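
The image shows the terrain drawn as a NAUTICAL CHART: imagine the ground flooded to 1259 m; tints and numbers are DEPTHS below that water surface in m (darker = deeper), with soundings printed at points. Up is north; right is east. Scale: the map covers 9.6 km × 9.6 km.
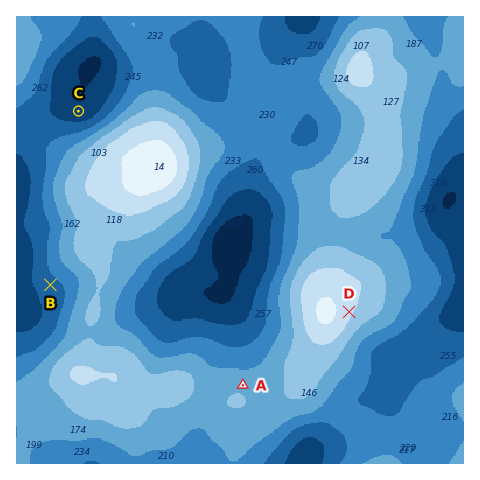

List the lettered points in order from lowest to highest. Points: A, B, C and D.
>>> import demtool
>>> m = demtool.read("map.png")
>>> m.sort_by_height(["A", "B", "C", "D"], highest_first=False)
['C', 'B', 'A', 'D']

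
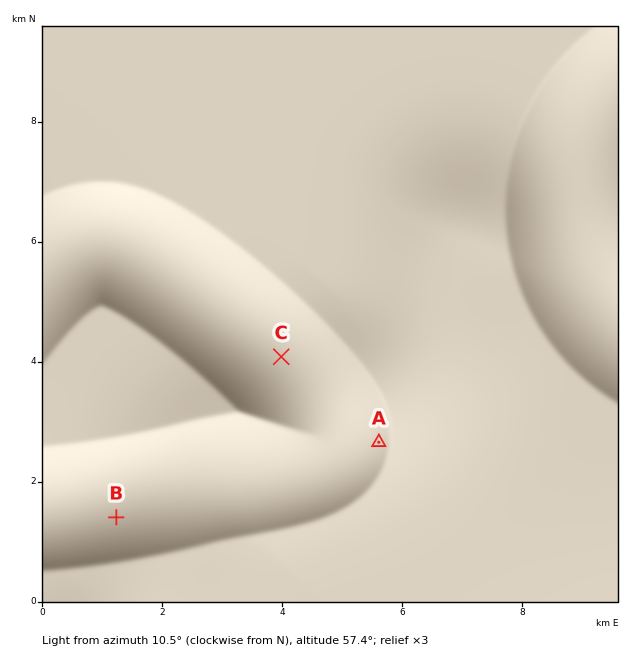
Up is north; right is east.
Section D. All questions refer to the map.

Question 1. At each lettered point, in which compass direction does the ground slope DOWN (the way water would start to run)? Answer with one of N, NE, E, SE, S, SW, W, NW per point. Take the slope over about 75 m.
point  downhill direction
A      E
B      SE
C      SE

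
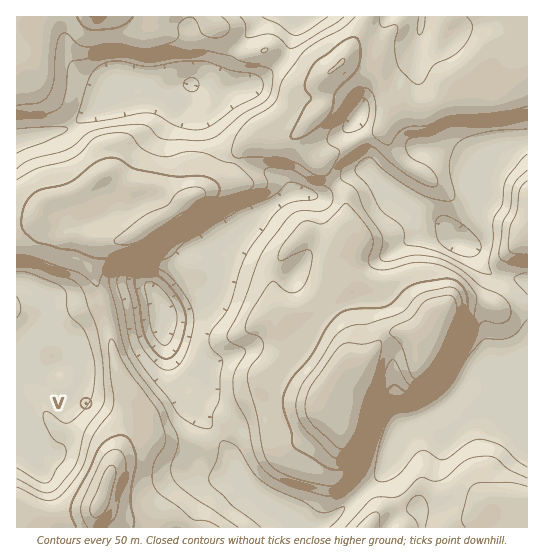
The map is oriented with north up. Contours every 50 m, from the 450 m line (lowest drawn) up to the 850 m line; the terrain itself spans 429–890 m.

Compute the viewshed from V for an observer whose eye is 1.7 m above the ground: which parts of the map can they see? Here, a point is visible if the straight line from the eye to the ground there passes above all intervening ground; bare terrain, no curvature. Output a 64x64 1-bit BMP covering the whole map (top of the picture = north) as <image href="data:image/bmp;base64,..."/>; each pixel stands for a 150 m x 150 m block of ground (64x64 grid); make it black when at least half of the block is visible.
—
<image width="64" height="64" href="data:image/bmp;base64,Qk0+AgAAAAAAAD4AAAAoAAAAQAAAAEAAAAABAAEAAAAAAAACAAATCwAAEwsAAAIAAAAAAAAA////AAAAAAAAAAAAAAAAAAAAAAAAAAAAOAAAAAAAAAD8gAAAAAAAAOOAAAAAAAAAwMAAAAAAAACAQAAAAAAAAAAgAAAAAAAAADAAAAAAAAAAMAAAAAAAAAAAAAAAAAAAAEAAAAAAAAAG4AAAAAAAAA/gAAAAAAAAD/AAAAAAAAAf+AAAAAAAAD/4AAAAAAAAf/gAAAAAAAD/8AAAAAAAAPvwAAAAAAAA//AAAAAAAAD/8AAAAAAAAP/wAAAAAAAA/+AAAAAAAAD/4AAAAAAAAP/gAAAAAAAA/+AAAAAAAAD54AAAAAAAAPjAAAAAAAAAGcAAAAAAAAA/wAAAAAAAAP/AAAAAAAAA/+AAAAAAAAD/8AAAAAAAAP/4AAAAAAAA//wAAAAAAAAAAAAAAAAAAAAAAAAAAAAAAAAAAAAAAAAAAAAAAAAAAAAAAAAAAAAAAAAAAAAAAAAAAAAAAAAAAAAAAAAAAAAAAAAAAAAAAAAAAAAAAAAAAAAAAAAAAAAAAAAAAAAAAAAAAAAAAAAAAAAAAAAAAAAAAAAAAAAAAAAAAAAAAAAAAAAAAAAAAAAAAAAAAAAAAAAAAAAAAAAAAAAAAAAAAAAAAAAAAAAAAAAAAAAAAAAAAAAAAAAAAAAAAAAAAAAAAAAAAAAAAAAAAAAAAAAAAAAAAAAAAAAAAAAAAAAAAAAAAA=="/>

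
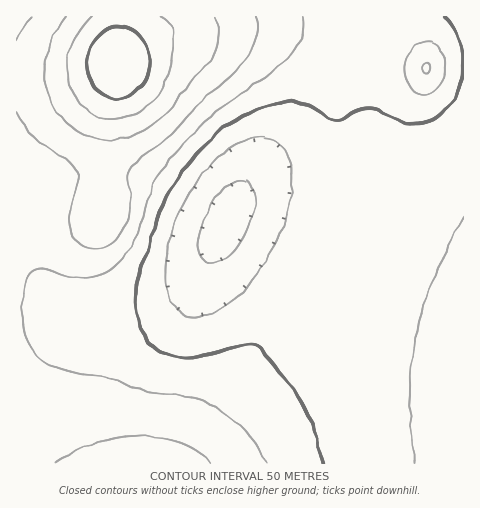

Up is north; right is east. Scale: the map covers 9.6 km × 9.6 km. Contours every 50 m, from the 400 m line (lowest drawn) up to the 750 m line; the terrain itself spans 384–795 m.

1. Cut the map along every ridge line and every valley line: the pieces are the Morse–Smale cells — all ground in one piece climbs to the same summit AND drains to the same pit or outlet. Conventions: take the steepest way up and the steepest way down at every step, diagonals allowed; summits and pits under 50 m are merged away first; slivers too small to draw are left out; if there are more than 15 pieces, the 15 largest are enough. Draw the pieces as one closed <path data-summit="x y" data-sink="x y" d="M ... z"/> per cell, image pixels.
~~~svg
<path data-summit="119 62" data-sink="227 221" d="M381 16l-364 0-1 293 109 3 23-3 21-7 12-7 18-19 28-58 9-7 27 5 52 18 14-41 8-46 1-31-6-32-10-18-15-15-15-9-15-6-19-4-40 1 25-3 34 0 21 5 29 10 42 8z"/><path data-summit="141 463" data-sink="463 374" d="M316 234l-35 73-60 89-37 67 279 1 1-173-36-17z"/><path data-summit="141 463" data-sink="227 221" d="M243 211l-7 0-6 4-31 61-18 19-12 7-21 7-23 3-109-1 1 153 167-1 37-67 60-89 24-48 10-23-2-3-35-13z"/><path data-summit="119 62" data-sink="463 374" d="M277 30l-34 0-25 3 40-1 19 4 15 6 15 9 15 15 10 18 6 32-1 31-8 46-13 41 112 40 35 16 1-54-55-33-20-21-15-29-8-40 0-38 4-21-43-9-29-10z"/><path data-summit="426 68" data-sink="463 374" d="M374 53l-4 1-3 10-1 49 7 37 7 17 13 20 16 16 54 32 1-172-16 0-23 4-7-3z"/><path data-summit="426 68" data-sink="227 221" d="M463 16l-81 0-7 13-5 24 35 7 20 7 13-3 25-1z"/>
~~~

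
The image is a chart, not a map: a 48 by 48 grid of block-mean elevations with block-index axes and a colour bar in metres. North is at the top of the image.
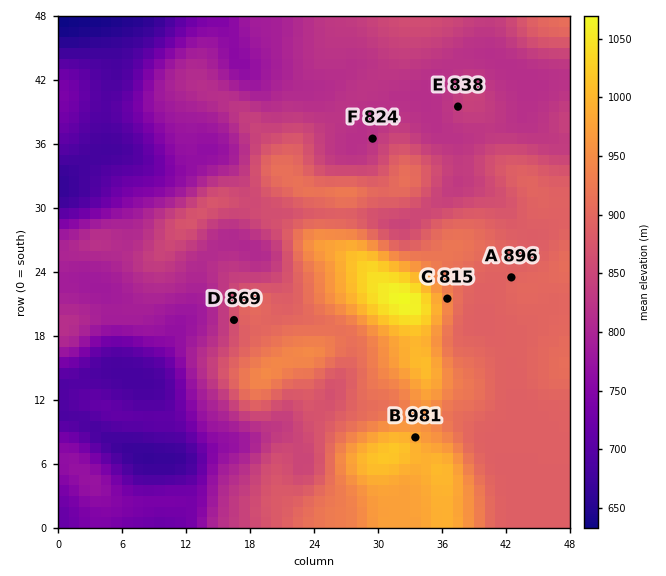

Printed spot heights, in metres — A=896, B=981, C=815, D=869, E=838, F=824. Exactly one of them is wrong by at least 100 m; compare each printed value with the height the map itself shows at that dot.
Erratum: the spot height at C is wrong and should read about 940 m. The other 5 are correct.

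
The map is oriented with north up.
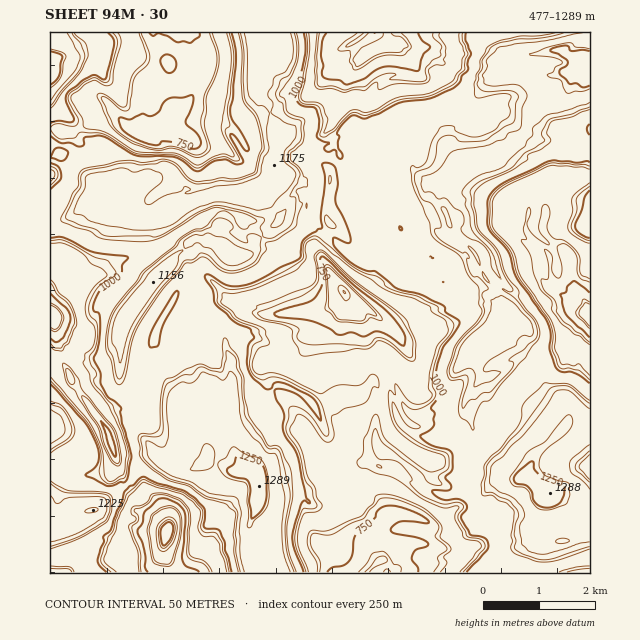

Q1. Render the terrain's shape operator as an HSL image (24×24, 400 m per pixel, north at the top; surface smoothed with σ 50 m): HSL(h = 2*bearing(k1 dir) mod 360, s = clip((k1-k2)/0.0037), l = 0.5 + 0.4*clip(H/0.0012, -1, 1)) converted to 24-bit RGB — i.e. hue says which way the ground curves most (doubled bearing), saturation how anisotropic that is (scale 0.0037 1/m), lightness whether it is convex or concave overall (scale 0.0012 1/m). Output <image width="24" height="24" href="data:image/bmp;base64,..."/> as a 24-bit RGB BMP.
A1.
<image width="24" height="24" href="data:image/bmp;base64,Qk32BgAAAAAAADYAAAAoAAAAGAAAABgAAAABABgAAAAAAMAGAAATCwAAEwsAAAAAAAAAAAAAlIURmE1ca5gO3NqaBWiR5QDm2RuZFGO3xeabgIF8reWRsjnWSy95yJquBwNReN+eVYOJ2lZKF6iAzI+gfiwyvacKPn0AHzgCwVPkOboVUcsLV9s0mrgXBgMw8amNE5eB6sFWbYd22eB2LwQocKAvTHVKeW+1fpSKXFOM4MIPrxcsLs0maD7fjKeakoGjv5vXfXuH5JDo89K1AJ5ssQcXBCMvvvEevG097CMINu0k6q50Dj2al3/G4HOrI2hJcVlGTxQULJgCqOdWhHZzXnwXuFcyTXsraoV3OrXeJtkT/W7//03wqgtcLzOCWON5UMLdDoJl9v2ZZkbbWYnrcVuAjH+G11LVTSPJmNzxuoP1RLTH7iSjJOaAX+/U2Nf0Nn/DZj5Es7NmAW5D/y+Icxv/rtHroIHqHjbEutz0pWnzr9dnSx+Egnt+l2OVwEZMSd3aK9ppvxymhphpV1XqSIffqO98YTkhkKcGGqRGecN5FwAzuMoe1Pf3kHSCO8NBNFWeodQ0R+MO9LJiWyFme5hOVWR4puiNpBFoohUqJuCJj5Z1IWxL41u04FxXr5A21Hmu2OzSZfHzLQAzkuiOOw0T0sCNkJ9riWdogNF9cCNhu5wgbx9SZPKZY3p75pkXnQL/RLDqmHN1wLdZXGl7JGdOynJx43udS3CwreZiMwAkHfSIiLh/JCpd3NixdYqEj351wd8maXKSri6Hzv3zkzKikHaaMlJ0b/pxHxp3yE9T9JOELGpCVXiARaujwaN9bOnFaQA0qASm51h0SeJAQ2R2duNluJPRmnbVafKIH0LERPGCbiYlbopgd1uau1u4lYtcMilu9Z2DBe8W36HGH35oS4FcSe927khelz//L2zP7D2Dp/9JbXmQZ4FebJAvkJUQ9pNTGCo2fJ5zWoS2jIW7l5XMrIO7NqXggRKsKGnr4bexnJVs3EZrO3xZFKsWlmUzJgA9siJg69iI55A+IWFxoZSHe4R9arlat5LiX2DsstrpNSh6WZlEK3XKrOM1LgUio9WBEmlc8YNtqIaYpYeebc/tNbLudOzALBIH8tlKFO6b9dPVE52TRKKXiYZ/b9+MfzcPSz4DLy0HjYdLEcBBOxgOdRgAM+ZGek41V8IiJntT151cm8ypR/SHgiB7WhwDeu3PLYiA6InJDaLn+Ku8FmFNkKeDigEj2NorMLYpnW7EU9ljUQCmXQksV+KhiutJc8fbd7G0WjRkn9pPefZvvQ5CaRY9nx2PgaKXe0pQHjQMSags8Ulm/4vXO1UX6iOh3utaTnLf10ildO1kMQAzofK/ddjZgJSLgZKJglx91DXYrfSjYQ+Wvi+DVXDgXwzwlXwcLONxyn83ZX4xLlcTEr8A48T5mdTOY13S7y2aXJ1CogBWceH4bsDHhXGJc5SLhkZw4S6UQOWjvvrSoROLryR9pwNTz9UHuUzkVrDUob7Ql5nJrKHO9jD0BTMA/sIvLg0F6p0g4paUVXrTFBVlk7VyhYmAgmOMRkOJ4MUg0PKsRwUyoHZqCzKzOjHFxLDvKmWI3aile4J/hoF/W49lj3yH0KbiCR3ykbPeiKOww9dpai6gHSbBd5lshYaAdmyCtieDZsuG0tpLkwoXYYNZrkSwUZ2ZTajev5YaSe3cuqXajpS/ppbMmeDAASL+6WwvQxbVy2SA49W9JDrAQQ60kId4i49+PTNuteTxmX+OwXuV7k/NFKYmJnccV2AzGioJUs/kZJE9RYMkVuiwNZ+84p2LJwgr/3sjuQAt5tQx2bkVNnoxKy7Lk5F6hXt9boqIJ1A3yKyNj5C9mYer3qHMSjLfSm7ema3fQz8BBeYplPRgMg0RXEckbWUxSSNrOO6p0OlUi+Mh3Lu9OOnyABSWvJalhH2NgoZ/UnB6l86BX2ktdyab0Iez37CdIExUpb1hcf/HZiuViwAiJ+0ndn6DfoGAKzd7USfL5URakOWPJ+No/F6oHRNjbecgLhLO0K/hqJvTkXtkjmdqTnFHk3IxuY2My13Z6cMx5Jg8DkEcAOtQydc3Xmx3gH+BLFpuuhfb8dSZx72HpZsWBXo7FG7NHRnFz1PnPbEUhBII2BeX3C3Y6pWZH7V6mJpmjzJI3q9qx5r4SUf6keyCyDzBL6evfX97dHl+Axl/49Jvj4SB6sK3LruTOEaFB7CP6K1WymHZIJORzkxvCGCh5aual3KZqzuoCdnDoLPT50VEqCLJ3+a/InrJWh+he3Wca1R3NQelwOR/hoZ+2OG0okTCEid5sg8AM6MALRQG0pdAbNBIO7DnGrFAOObJQXHxwsD8uz7z"/>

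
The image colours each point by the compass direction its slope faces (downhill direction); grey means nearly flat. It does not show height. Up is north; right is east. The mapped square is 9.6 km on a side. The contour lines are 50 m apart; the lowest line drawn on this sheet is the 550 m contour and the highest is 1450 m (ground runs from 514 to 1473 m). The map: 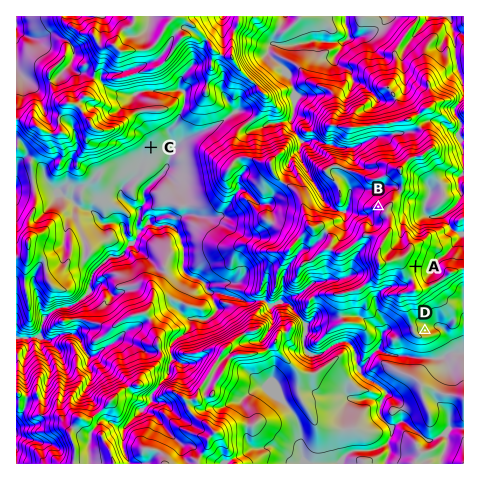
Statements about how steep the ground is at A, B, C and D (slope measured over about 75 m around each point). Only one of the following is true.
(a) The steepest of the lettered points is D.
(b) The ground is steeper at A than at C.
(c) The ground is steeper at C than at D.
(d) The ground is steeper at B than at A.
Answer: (b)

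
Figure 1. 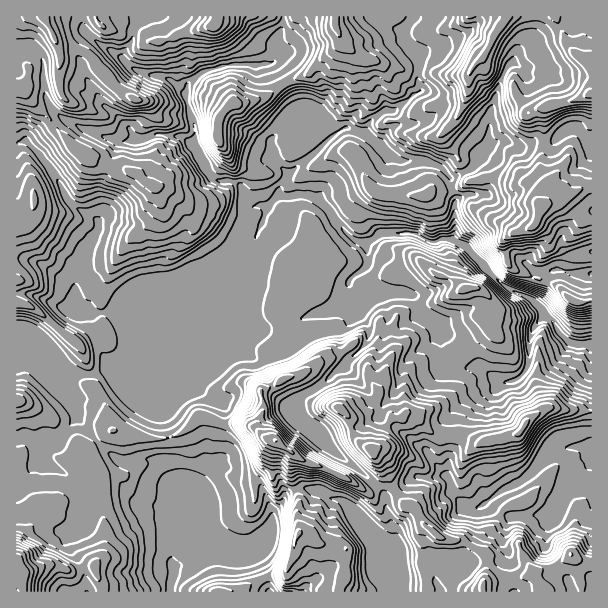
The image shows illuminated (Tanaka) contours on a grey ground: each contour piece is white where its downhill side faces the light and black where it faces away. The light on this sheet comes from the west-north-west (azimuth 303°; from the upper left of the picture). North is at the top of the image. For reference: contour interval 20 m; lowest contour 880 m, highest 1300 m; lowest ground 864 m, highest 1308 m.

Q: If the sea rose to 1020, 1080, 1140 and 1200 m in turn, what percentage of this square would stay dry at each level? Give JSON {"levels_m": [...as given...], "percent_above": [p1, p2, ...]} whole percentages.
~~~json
{"levels_m": [1020, 1080, 1140, 1200], "percent_above": [71, 47, 25, 10]}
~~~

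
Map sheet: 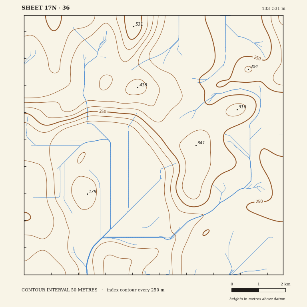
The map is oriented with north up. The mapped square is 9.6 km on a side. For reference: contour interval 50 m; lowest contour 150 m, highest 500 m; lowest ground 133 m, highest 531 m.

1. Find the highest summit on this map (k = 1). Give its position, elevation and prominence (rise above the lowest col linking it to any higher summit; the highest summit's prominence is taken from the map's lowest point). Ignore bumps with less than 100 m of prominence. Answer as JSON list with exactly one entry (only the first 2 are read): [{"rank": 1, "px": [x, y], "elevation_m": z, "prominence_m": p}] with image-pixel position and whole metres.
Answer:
[{"rank": 1, "px": [134, 26], "elevation_m": 531, "prominence_m": 398}]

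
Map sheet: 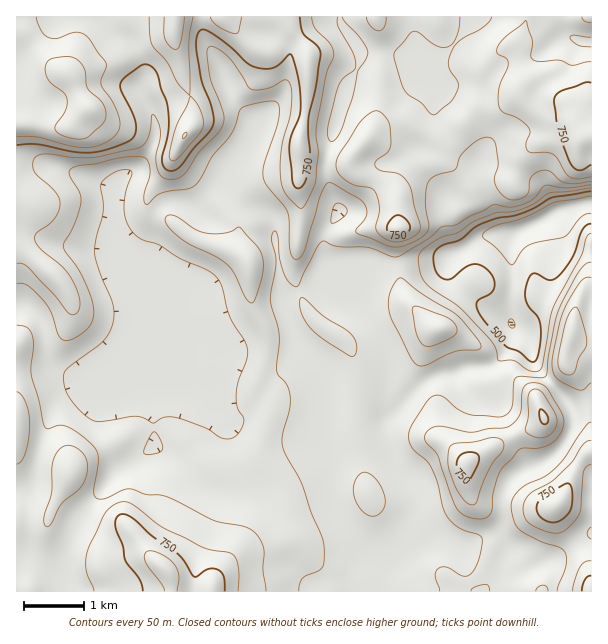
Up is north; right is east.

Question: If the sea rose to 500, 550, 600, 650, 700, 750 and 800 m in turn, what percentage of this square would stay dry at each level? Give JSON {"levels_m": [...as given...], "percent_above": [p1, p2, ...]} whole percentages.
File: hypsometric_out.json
{"levels_m": [500, 550, 600, 650, 700, 750, 800], "percent_above": [96, 95, 71, 45, 23, 11, 4]}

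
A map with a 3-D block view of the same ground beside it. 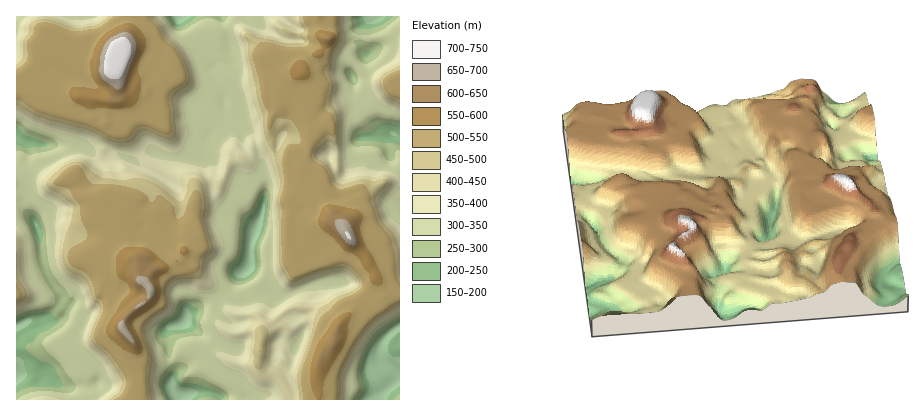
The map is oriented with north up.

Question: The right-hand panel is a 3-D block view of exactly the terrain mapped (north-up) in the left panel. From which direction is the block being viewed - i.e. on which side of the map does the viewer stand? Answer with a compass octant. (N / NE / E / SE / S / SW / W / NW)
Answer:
S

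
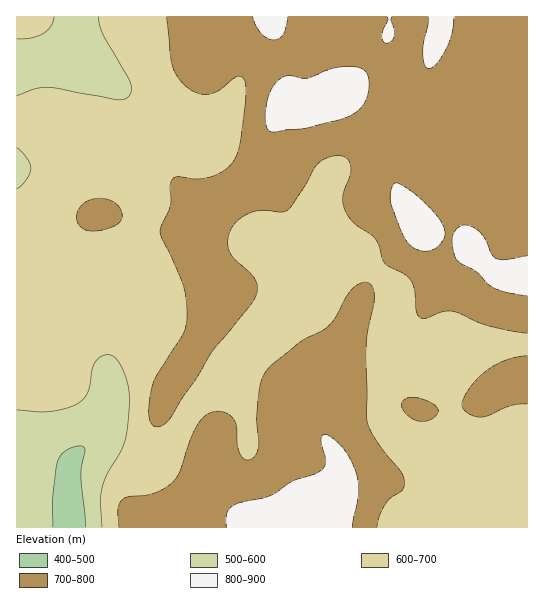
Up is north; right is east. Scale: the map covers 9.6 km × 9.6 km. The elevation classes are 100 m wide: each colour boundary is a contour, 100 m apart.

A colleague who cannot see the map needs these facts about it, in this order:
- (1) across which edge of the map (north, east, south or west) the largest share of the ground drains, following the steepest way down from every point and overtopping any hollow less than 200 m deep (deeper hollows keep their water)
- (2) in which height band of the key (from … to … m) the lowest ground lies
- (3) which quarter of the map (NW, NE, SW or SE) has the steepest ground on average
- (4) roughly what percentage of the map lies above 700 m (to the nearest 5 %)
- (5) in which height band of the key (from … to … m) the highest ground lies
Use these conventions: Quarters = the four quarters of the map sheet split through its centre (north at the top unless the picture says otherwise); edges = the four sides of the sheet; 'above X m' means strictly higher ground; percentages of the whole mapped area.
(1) The largest share of the runoff leaves by the southern edge.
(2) The lowest point is somewhere between 400 and 500 m.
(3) The south-west quarter is the steepest part of the map.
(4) About 50 % of the map lies above 700 m.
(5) The highest ground lies in the 800–900 m band.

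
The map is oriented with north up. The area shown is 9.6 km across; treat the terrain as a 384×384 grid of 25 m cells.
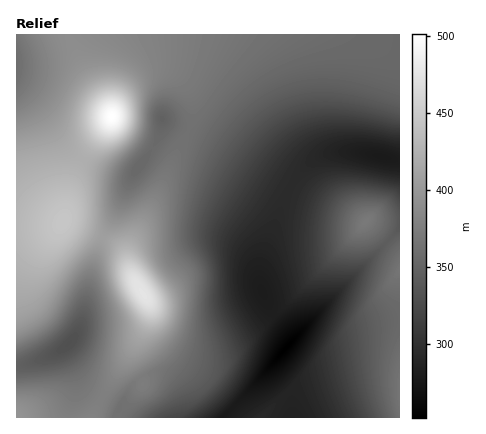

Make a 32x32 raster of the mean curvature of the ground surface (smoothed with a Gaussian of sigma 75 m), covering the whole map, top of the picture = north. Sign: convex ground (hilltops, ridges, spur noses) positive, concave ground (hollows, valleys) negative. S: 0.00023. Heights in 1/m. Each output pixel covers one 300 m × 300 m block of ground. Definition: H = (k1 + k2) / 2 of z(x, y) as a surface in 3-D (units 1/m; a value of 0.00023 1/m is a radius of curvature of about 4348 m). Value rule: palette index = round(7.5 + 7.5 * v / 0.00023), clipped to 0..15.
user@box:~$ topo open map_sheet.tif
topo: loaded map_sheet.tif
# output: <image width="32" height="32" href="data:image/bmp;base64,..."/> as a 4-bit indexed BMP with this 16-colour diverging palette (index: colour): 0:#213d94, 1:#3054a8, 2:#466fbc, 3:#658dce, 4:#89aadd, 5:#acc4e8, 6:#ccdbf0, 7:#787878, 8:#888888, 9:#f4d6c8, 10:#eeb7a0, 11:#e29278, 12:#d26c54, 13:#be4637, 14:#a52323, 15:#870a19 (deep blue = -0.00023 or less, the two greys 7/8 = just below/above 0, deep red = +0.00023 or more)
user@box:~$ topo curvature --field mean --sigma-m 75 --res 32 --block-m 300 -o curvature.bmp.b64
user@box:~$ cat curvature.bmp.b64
<image width="32" height="32" href="data:image/bmp;base64,Qk12AgAAAAAAAHYAAAAoAAAAIAAAACAAAAABAAQAAAAAAAACAAATCwAAEwsAABAAAAAAAAAAlD0hAKhUMAC8b0YAzo1lAN2qiQDoxKwA8NvMAHh4eACIiIgAyNb0AKC37gB4kuIAVGzSADdGvgAjI6UAGQqHAJiHd5hZh2ioc3iod3d3d4iZmHeJV6mHmoc3iod3d3iIiZmHiYW6iIqoY3eYd3d4iFZ4h3iXV3iIqoYmeod3iIhEVnd4moZniIqoUmeod4iIZURGeJqod3iIqXQnioiIiJhkNGiJmHd4iImHQ3ioiIial0NXd4qXd4d3mHQ3ioiImqlTV1W+x3d3d3mHQ3ioiImpY1ZJ/8h3ZmZnmHRHmoiImWRFf/+HmGZmZ3qHRImoiJl0Nb/5R5qGZnd4qHNYmoiZhTXPtDeqdmZ3d4qHRYqImZZFq3RXiHZnd3d4qIRoiImoZ6mHd2Zmd3d3d4uYR4iJqXZ5mXd2d3d3d3eJypSIiaqFWKmHd3d3d3d3ib2piIialUeZiHd3d3d3eImryYiImpZFiZh3d3d3d3iJmaqIiImXRHmYh3d3d3d3iId4iIiIl0NYmIh3d3d3d3dmVYiHd4dTNpmIiHd3d3ZmVVWIh3Z5hTWJiIiHd3dmZlVWiHdmnepEeYiIiHd3dmZmaHd3Z7/+YkeIiIiHd3d3d4l3d2e//kA3iIiIiId4iIiJd3dnrftkaIiIiIiIiIiIiHd3d3mYd4iIiIiIiIiIiIh3d3dnd3eIiIiIiIiIiIiId3h3dmd3iIiIiIiIiIiIiHeIh3d3d4iIiIiIiIiIiIh4iId3d3eIiIiIiIiIiIiI"/>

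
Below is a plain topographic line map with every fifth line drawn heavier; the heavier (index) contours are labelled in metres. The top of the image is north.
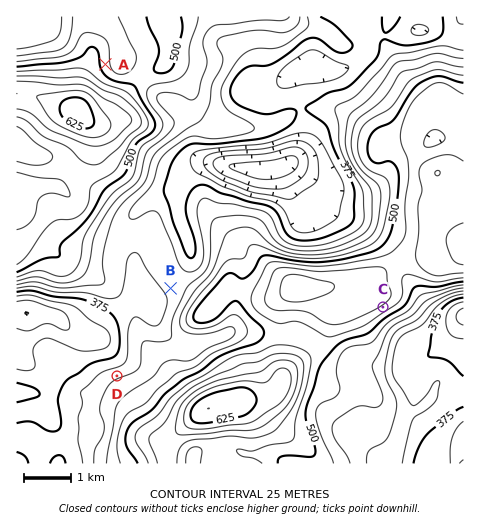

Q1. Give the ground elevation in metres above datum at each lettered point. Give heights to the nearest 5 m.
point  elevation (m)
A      490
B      410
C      545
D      420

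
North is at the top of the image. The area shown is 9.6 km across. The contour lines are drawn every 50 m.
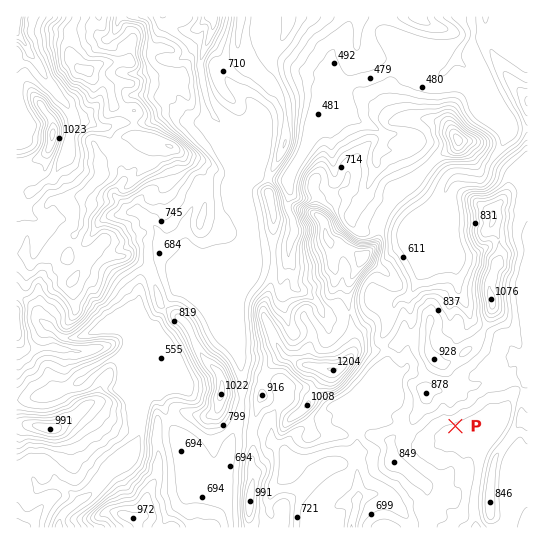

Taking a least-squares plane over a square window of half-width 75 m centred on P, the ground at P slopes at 7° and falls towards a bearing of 160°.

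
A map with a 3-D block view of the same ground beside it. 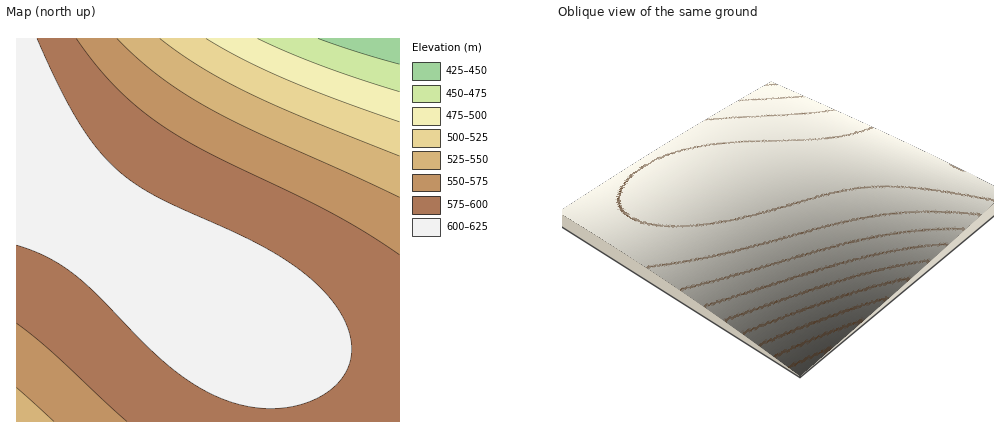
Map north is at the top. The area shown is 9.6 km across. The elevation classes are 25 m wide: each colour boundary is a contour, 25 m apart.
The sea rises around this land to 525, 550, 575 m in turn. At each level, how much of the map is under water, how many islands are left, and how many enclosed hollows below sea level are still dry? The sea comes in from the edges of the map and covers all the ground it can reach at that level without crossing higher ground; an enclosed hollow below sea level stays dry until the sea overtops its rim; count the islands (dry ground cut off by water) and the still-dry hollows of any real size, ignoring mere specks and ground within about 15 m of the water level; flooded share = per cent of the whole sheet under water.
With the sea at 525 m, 11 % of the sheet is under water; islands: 0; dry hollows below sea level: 0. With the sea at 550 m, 18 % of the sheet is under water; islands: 0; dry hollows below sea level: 0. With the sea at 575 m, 31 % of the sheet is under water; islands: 0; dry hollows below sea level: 0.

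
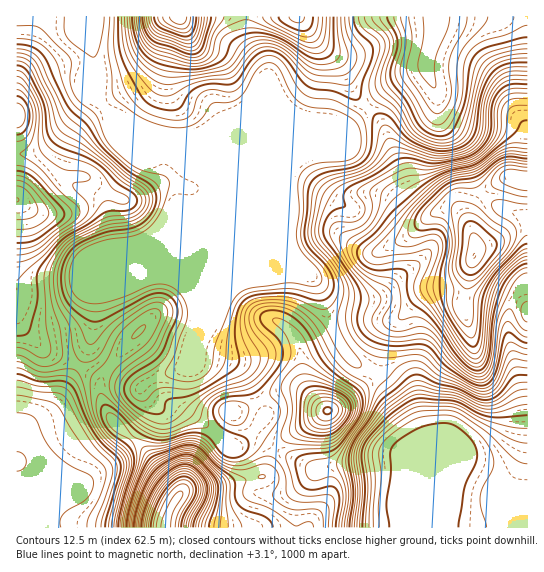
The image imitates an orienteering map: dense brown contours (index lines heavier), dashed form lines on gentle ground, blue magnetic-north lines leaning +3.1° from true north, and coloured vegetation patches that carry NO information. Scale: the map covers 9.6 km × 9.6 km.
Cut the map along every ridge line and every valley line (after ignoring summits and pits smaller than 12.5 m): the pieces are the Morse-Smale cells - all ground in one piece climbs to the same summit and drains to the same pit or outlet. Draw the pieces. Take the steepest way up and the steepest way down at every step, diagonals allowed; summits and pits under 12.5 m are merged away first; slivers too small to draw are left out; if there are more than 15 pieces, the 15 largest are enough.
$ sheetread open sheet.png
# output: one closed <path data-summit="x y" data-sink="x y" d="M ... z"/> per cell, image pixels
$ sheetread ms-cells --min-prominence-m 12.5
<path data-summit="474 255" data-sink="95 17" d="M367 108l-20 20-10 4-128 0-22 5-22 0-45-15 25 25 26 12 14 12 14 6 5 5 1 7 73 72 33 15 9 13 11 36 6 8 28-10 30-3 6-3 17-18 11-7 30-3 8-10 9-28-3-17-6-13-10-10-10-3-13 4-9-7-16-16-26-64z"/><path data-summit="474 255" data-sink="429 527" d="M482 195l-7 8-4 11 0 13 4 11 1 13-12 34-5 4-30 3-12 7-30 32-6 19-1 15-4 8 29 37 22 41 2 72 2-18 9-23 9-17 8-8 50 24 18 14 3 10 0-286-34-15z"/><path data-summit="17 199" data-sink="95 17" d="M93 87l-10 20-33 37-16 9-18 1 1 165 6 10 19 20 35 16 3-2 11-22 4-24 0-23 6-3 90-90 8-2 6-8 0-6-6-8-14-6-14-12-26-12-44-42-8-12z"/><path data-summit="166 527" data-sink="429 527" d="M215 433l-8 8-12 16-6 10-5 20-13 20-4 11-1 10 362-1 0-21-3-11-24-18-43-20-4 2-5 6-9 17-9 23-2 18-1-17-3-8-13-32-6-7-24 0-67 10-32-16-25-16-8 0-11 8-6 2z"/><path data-summit="166 527" data-sink="95 17" d="M202 196l-11 5-90 90-6 3-3 41-5 16-8 14 2 3 18 11 4 24 12 20 29 26 31 36 4 10 5-8 5-20 6-10 20-24-25-20-11-12 2-26 20-49z"/><path data-summit="179 17" data-sink="95 17" d="M245 16l-150 0 0 15-4 11 4 23 0 30 6 10 17 15 40 16 29 1 19-6 12-10 23-10 10-10 16-24-2-11-17-29z"/><path data-summit="166 527" data-sink="17 503" d="M78 365l-23 41-27 21-3 10-9-2 0 92 149 1 6-21 8-10-2-8-33-40-29-26-12-20-4-24z"/><path data-summit="327 410" data-sink="95 17" d="M206 189l-5 13 0 140-2 15 2 2 21 1 13 5 10 10 14 26 19-9 11-3 10 2 16 10-11-19-4-31 35-17-18-51-6-7-33-15z"/><path data-summit="527 181" data-sink="437 17" d="M527 16l-91 1-1 17-10 29 2 8 10 23 2 21 5 10 16 16 7 13 8 28 7 13 15-12 10-6 21 2z"/><path data-summit="327 410" data-sink="429 527" d="M378 375l-3 0-33 29-13 7-7-3-23-17-10-2-11 3-18 10 5 12-10 16-10 9 9-3 4 1 25 16 32 16 67-10 24 0 6 7 15 39 0-54-22-41z"/><path data-summit="297 17" data-sink="95 17" d="M298 16l-53 1 3 20 17 29 2 11-16 24-10 10-23 10-16 12 135-1 10-4 20-19-12-15-16-32-23-21z"/><path data-summit="17 115" data-sink="95 17" d="M94 16l-78 1 1 136 17 0 16-9 38-45 5-13 2-21-4-23 4-11z"/><path data-summit="474 255" data-sink="437 17" d="M426 67l-4 4-17 6-18 11-15 14-4 7 15 16 26 64 16 16 9 7 13-4 10 3 10 10 3 7 1-14 10-21-6-11-8-28-7-13-16-16-5-10-2-21z"/><path data-summit="297 17" data-sink="437 17" d="M435 16l-136 0 0 2 17 23 23 21 16 32 12 14 20-20 38-21 3-16 8-24z"/><path data-summit="231 411" data-sink="95 17" d="M201 327l-20 48-2 26 11 12 25 19 16-20 19-5 8-4 1-4-14-24-10-10-13-5-21-1-2-2 2-15z"/>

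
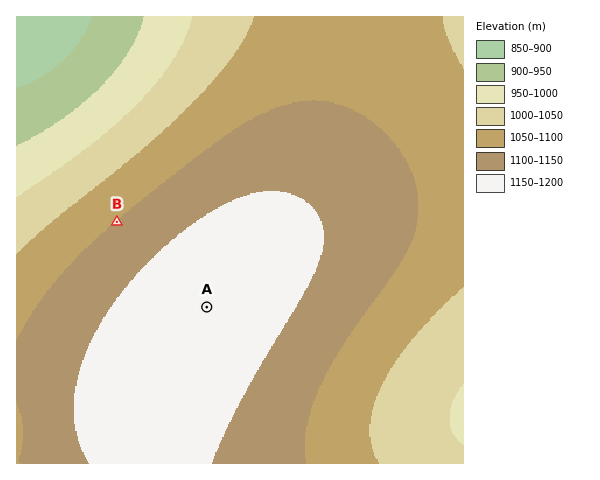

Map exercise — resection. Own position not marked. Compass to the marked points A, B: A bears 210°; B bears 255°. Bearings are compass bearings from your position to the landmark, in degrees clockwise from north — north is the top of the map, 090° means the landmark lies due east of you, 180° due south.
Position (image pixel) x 281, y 178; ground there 1140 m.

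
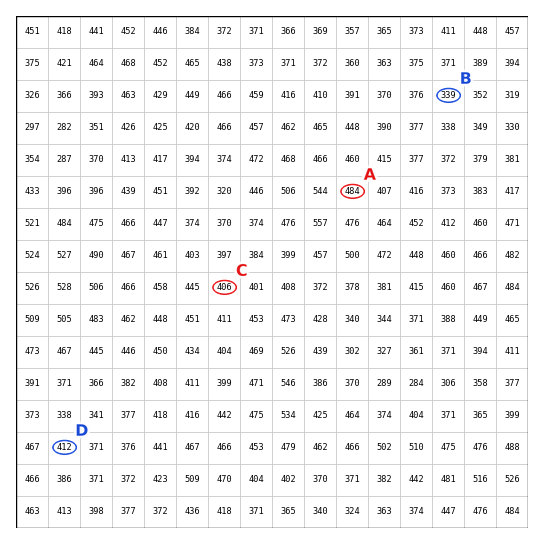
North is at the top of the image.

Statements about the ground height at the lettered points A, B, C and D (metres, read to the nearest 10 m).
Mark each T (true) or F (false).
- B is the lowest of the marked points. T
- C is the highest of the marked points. F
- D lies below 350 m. F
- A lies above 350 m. T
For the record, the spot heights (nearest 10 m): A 480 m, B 340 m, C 410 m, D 410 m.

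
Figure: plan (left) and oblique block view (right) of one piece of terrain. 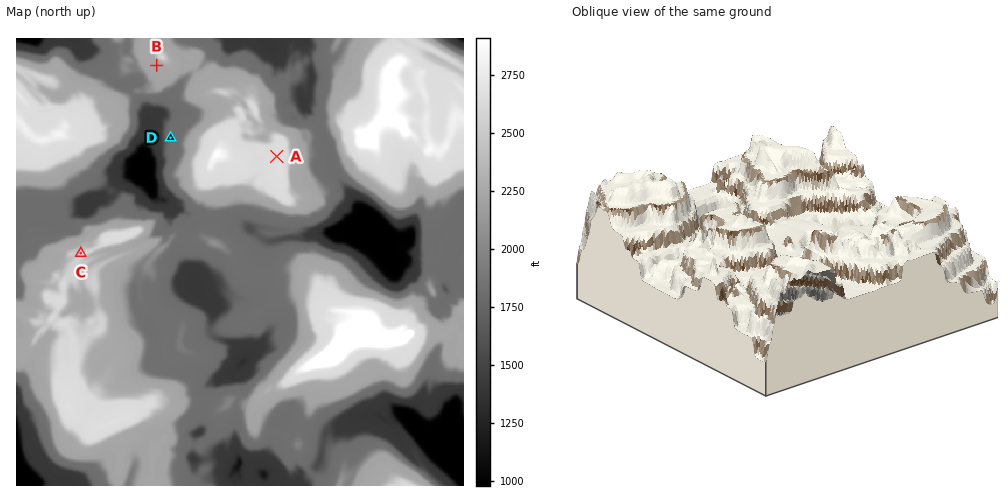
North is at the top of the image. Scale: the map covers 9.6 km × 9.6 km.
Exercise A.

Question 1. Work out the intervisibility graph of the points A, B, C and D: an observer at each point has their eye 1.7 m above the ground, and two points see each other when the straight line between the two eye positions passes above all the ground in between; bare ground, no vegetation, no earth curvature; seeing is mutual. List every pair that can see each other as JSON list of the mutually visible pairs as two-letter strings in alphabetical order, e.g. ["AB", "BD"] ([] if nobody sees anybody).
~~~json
["BC", "CD"]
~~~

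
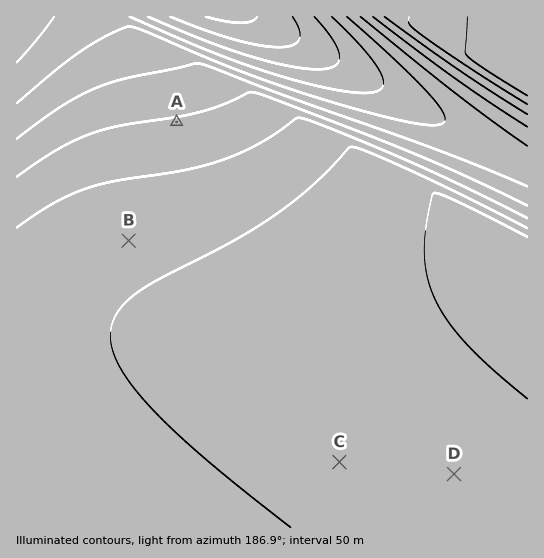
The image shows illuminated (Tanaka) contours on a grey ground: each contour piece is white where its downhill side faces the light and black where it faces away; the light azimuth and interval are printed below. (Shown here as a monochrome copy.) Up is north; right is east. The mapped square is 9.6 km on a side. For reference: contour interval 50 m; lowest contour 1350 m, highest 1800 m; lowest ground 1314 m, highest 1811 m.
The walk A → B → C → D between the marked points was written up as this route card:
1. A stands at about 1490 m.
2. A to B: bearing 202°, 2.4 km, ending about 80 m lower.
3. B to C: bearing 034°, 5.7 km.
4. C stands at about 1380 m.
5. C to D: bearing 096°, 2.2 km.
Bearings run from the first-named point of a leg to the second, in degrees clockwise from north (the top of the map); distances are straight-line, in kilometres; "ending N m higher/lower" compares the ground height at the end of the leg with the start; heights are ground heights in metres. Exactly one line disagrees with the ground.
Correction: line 3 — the bearing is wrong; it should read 136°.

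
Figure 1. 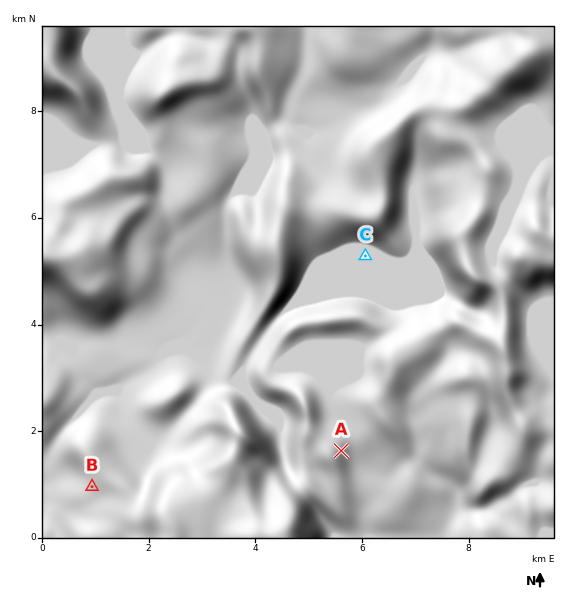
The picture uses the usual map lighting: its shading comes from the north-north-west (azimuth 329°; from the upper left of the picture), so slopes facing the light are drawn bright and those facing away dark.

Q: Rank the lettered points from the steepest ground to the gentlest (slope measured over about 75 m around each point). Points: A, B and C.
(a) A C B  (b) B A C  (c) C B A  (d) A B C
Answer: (d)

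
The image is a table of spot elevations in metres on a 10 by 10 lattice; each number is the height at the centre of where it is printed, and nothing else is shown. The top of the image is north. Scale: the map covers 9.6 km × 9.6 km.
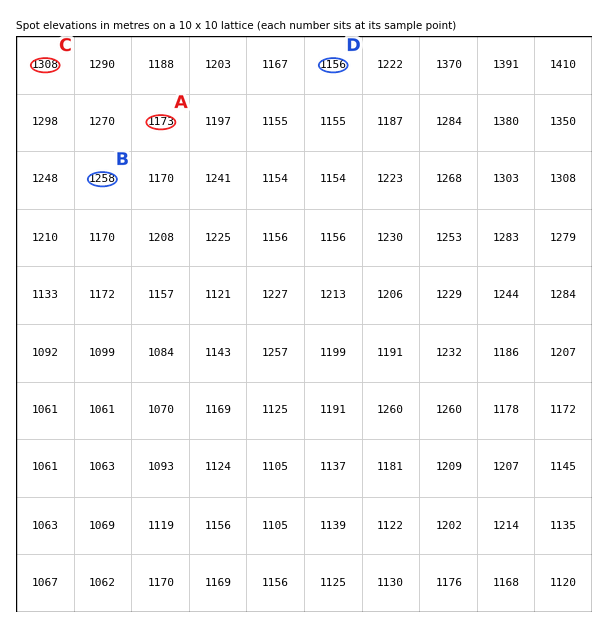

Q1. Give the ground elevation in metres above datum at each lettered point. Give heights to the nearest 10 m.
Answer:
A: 1170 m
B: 1260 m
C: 1310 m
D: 1160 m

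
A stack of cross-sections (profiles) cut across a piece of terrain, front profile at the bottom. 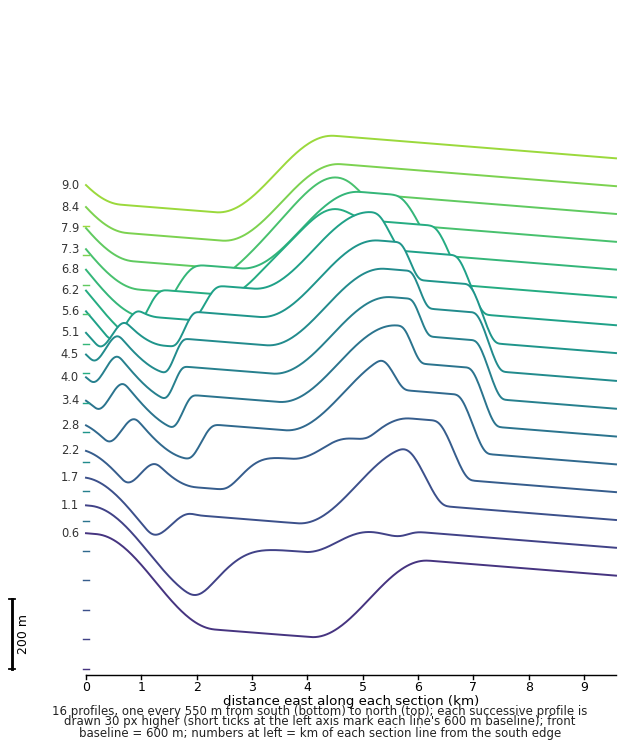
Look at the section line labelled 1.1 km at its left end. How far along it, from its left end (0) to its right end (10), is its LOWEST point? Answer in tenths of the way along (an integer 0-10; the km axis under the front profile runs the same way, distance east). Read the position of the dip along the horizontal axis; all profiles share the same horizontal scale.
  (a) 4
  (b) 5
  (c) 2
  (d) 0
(c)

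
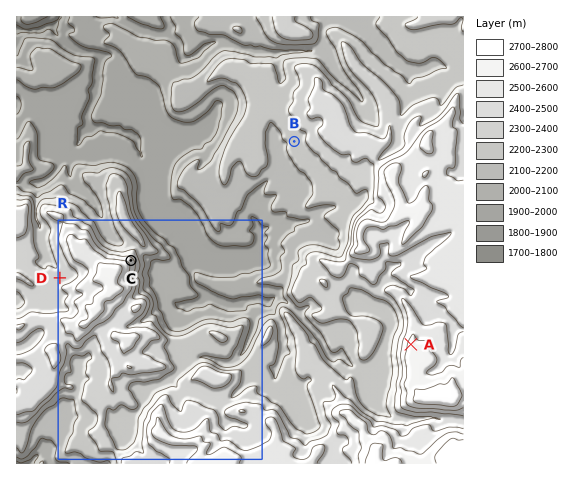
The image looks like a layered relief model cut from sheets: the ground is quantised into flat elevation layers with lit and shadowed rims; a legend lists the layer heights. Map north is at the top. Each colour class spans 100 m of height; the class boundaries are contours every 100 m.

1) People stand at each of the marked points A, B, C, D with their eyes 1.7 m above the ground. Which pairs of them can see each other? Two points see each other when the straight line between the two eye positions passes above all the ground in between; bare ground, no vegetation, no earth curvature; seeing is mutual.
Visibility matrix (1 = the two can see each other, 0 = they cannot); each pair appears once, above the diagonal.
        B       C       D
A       0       1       0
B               1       0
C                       0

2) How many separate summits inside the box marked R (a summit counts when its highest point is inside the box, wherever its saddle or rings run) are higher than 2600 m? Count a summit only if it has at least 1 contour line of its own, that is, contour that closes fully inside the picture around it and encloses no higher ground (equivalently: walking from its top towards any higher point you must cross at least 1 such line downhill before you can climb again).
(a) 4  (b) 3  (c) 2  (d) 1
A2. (d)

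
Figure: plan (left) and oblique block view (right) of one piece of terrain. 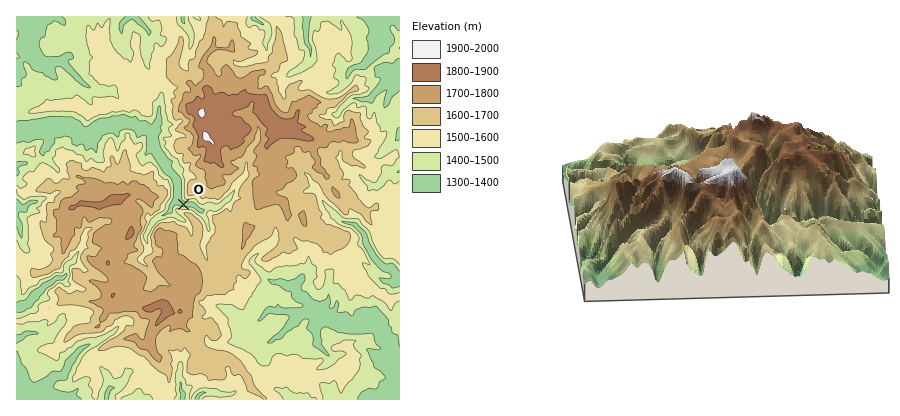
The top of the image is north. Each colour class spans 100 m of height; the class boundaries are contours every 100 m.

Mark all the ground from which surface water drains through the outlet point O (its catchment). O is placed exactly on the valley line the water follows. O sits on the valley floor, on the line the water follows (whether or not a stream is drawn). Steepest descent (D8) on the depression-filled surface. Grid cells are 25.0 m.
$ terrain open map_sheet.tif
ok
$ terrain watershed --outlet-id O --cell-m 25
6.531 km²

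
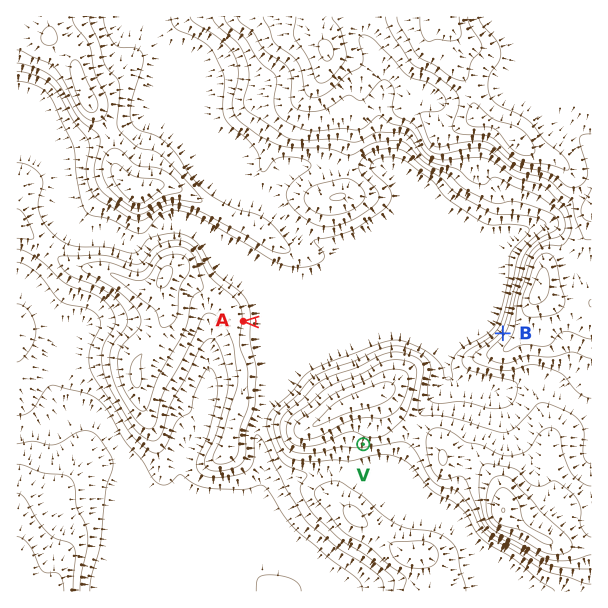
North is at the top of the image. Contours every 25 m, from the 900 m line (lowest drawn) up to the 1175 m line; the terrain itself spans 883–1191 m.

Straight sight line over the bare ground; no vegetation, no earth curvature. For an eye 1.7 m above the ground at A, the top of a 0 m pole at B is in view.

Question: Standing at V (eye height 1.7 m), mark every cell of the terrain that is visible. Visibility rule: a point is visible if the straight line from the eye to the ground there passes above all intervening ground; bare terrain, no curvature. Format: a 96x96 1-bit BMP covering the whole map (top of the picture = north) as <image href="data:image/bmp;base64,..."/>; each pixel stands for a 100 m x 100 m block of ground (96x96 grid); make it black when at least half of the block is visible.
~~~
<image width="96" height="96" href="data:image/bmp;base64,Qk2+BAAAAAAAAD4AAAAoAAAAYAAAAGAAAAABAAEAAAAAAIAEAAATCwAAEwsAAAIAAAAAAAAA////AAAAAAD/////AAAAAAAB/8D/////AAAAAAAB/wD/////gAAAAAAD/gD/////wAAAAAAH+AD/////wAAAAAAH4AD/////4AAAAAAPgAD/////4AAAAfAPAAD/////8AAAA//+AAD/////8AAAB//+AAD/////+AAAD//+AAD/////+AAAH///AAD//////AAAP///AAD//////AAA////gAD//D///gAB////gADwAAA//gAD////gAAAAAAADAAH//4/gAAAAAAAAAAf//4PgAAAAAAAAAD///4HgAAAAAAAAAP///4BgAAAAAAAAAH///4AAAAAAAAAAAA///4AAAAAAAAAAAAf//4AAAAAAAAAAAA///4AAAAAAAAAAAA///4AAAAAAAAAAAB/8f4AAAAAAAAAAAB+MDwAAAAAAAAAAAB+AAwAAAAAAAAAAAA+AAAAAAAAAAAAAAAPAAAAAAAAAAAAAAAHAAAAAAAAAAAAAAABgAAAAAAAAAAAAAAAAAAAAAAAAAAAAAAAAAAAAAAAAAAAAAAAAAAAAAAAAAAAAAAAAAAAAAAAAAAAAAAAAAAAAAAAAAAAAAAAAAAAAAAAAAAAAAAAAAAAAAAAAAAAAAAAAAAAAAAAAAAAAAAAAAAAAAAAAAAAAAAAAAAAAAAAAAAAAAAAAAAAAAAAAAAAAAAAAAAAAAAAAAAAAAAAAAAAAAAAAAAAAAAAAAAAAAAAAAAAAAAAAAAAAAAAAAAAAAAAAAAAAAAAAAAAAAAAAAAAAAAAAAAAAAAAAAAAAAAAAAAAAAAAAAAAAAAAAAAAAAAAAAAAAAAAAAAAAAAAAAAAAAAAAAAAAAAAAAAAAAAAAAAAAAAAAAAAAAAAAAAAAAAAAAAAAAAAAAAAAAAAAAAAAAAAAAAAAAAAAAAAAAAAAAAAAAAAAAAAAAAAAAAAAAAAAAAAAAAAAAAAAAAAAAAAAAAAAAAAAAAAAAAAAAAAAAAAAAAAAAAAAAAAAAAAAAAAAAAAAAAAAAAAAAAAAAAAAAAAAAAAAAAAAAAAAAAAAAAAAAAAAAAAAAAAAAAAAAAAAAAAAAAAAAAAAAAAAAAAAAAAAAAAAAAAAAAAAAAAAAAAAAAAAAAAAAAAAAAAAAAAAAAAAAAAAAAAAAAAAAAAAAAAAAAAAAAAAAAAAAAAAAAAAAAAAAAAAAAAAAAAAAAAAAAAAAAAAAAAAAAAAAAAAAAAAAAAAAAAAAAAAAAAAAAAAAAAAAAAAAAAAAAAAAAAAAAAAAAAAAAAAAAAAAAAAAAAAAAAAAAAAAAAAAAAAAAAAAAAAAAAAAAAAAAAAAAAAAAAAAAAAAAAAAAAAAAAAAAAAAAAAAAAAAAAAAAAAAAAAAAAAAAAAAAAAAAAAAAAAAAAAAAAAAAAAAAAAAAAAAAAAAAAAAAAAAAAAAAAAAAAAAAAAAAAAAAAAAAAAAAAAAAAAAAAAAAAAAAAAAAAAAAAAAAAAAAAAAAAAAAAAAAAAAAAAAAAAAAAAAAAAAAAAAAAAAAAAAAAAAAAAAAAAAA="/>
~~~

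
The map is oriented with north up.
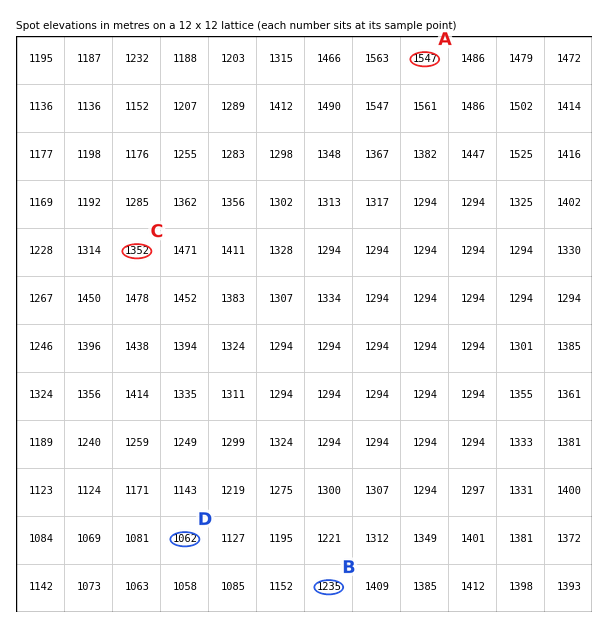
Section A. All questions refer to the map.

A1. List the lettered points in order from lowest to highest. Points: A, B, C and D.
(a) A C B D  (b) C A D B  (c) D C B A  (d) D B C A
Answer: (d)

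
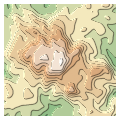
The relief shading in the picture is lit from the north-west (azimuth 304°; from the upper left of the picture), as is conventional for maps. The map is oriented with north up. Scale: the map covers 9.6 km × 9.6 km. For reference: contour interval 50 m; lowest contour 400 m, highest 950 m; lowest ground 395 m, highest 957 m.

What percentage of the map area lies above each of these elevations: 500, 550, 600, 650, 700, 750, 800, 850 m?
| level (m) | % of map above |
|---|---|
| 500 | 88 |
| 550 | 72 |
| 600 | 49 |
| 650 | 34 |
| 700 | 24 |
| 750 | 15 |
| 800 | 10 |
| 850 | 6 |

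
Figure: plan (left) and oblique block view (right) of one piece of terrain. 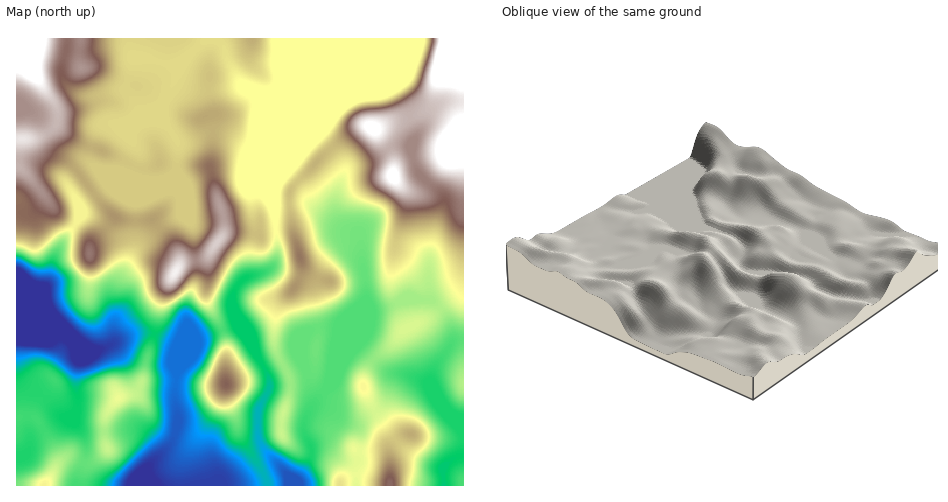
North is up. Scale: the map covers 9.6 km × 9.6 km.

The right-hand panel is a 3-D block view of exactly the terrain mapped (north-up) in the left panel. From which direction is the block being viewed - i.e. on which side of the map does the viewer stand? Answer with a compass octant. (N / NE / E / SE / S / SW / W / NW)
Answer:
SW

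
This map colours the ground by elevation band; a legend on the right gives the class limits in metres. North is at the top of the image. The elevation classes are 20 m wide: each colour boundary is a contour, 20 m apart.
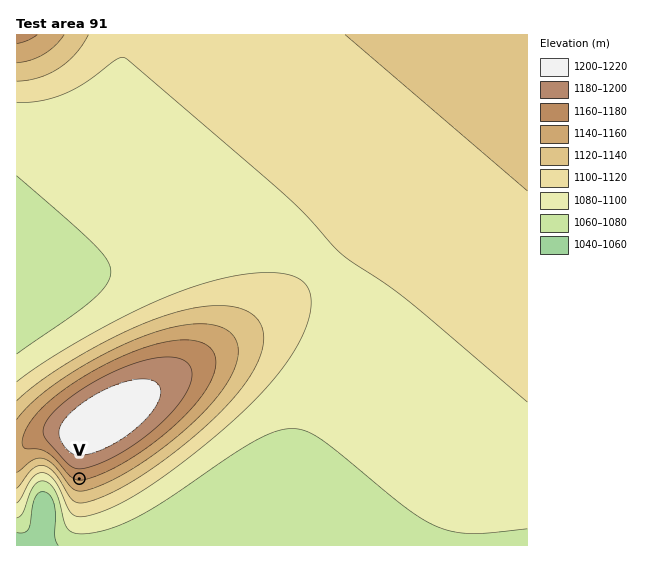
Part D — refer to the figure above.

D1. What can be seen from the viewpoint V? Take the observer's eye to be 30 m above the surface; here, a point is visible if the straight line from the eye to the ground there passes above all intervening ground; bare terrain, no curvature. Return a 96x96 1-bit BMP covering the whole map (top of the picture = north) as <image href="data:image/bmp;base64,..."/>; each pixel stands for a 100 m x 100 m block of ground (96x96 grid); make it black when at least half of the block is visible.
<image width="96" height="96" href="data:image/bmp;base64,Qk2+BAAAAAAAAD4AAAAoAAAAYAAAAGAAAAABAAEAAAAAAIAEAAATCwAAEwsAAAIAAAAAAAAA////AAAAAAD////////////////////////////////////////////////////////////////////////////////////////////////////////////////////////////////////////////////////////////////+f//////////////+f//////////////+f/////////////////////////////////////////////////////////////////////////////////////////////9///////////////8/P/+B//////////8YA/8AP/////////8AABwAD/////////8AAAAAA/////////8AAAAAAP////////8AAAAAAH////////8AAAAAAB////////8AAAAAAAf///////8AAAAAAAP///////8AAAAAAAD///////8AAAAAAAB///////8AAAAAAAAf//////8AAAAAAAAP//////8AAAAAAAAD//////8AAAAAAAAB//////8AAAAAAAAA//////8AAAAAAAAAP/////8AAAAAAAAAH/////8AAAAAAAAAD/////8AAAAAAAAAB/////8AAAAAAAAAAf////8AAAAAAAAAAP////8AAAAAAAAAAH////8AAAAAAAAAAD////8AAAAAAAAAAA////8AAAAAAAAAAAf///8AAAAAAAAAAAP///8AAAAAAAAAAAH///8AAAAAAAAAAAD///8AAAAAAAAAAAB///8AAAAAAAAAAAAf//8AAAAAAAAAAAAP//8AAAAAAAAAAAAH//8AAAAAAAAAAAAD//8AAAAAAAAAAAAB//8AAAAAAAAAAAAA//8AAAAAAAAAAAAAf/8AAAAAAAAAAAAAH/8AAAAAAAAAAAAAD/8AAAAAAAAAAAAAB/8AAAAAAAAAAAAAA/8AAAAAAAAAAAAAAf8AAAAAAAAAAAAAAP8AAAAAAAAAAAAAAH8AAAAAAAAAAAAAAB8AAAAAAAAAAAAAAA8AAAAAAAAAAAAAAAcAAAAAAAAAAAAAAAMAAAAAAAAAAAAAAAEAAAAAAAAAAAAAAAAAAAAAAAAAAAAAAAAAAAAAAAAAAAAAAAAAAAAAAAAAAAAAAAAAAAAAAAAAAAAAAAAAAAAAAAAAAAAAAAAAAAAAAAAAAAAAAAAAAAAAAAAAAAAAAAAAAAAAAAAAAAAAAAAAAAAAAAAAAAAAAAAAAAAAAAAAAAAAAAAAAAAAAAAAAAAAAAAAAAAAAAAAAAAAAAAAAAAAAAAAAAAAAAAAAAAAAAAAAAAAAAAAAAAAAAAAAAAAAAAAAAAAAAAAAAAAAAAAAAAAAAAAAAAAAAAAAAAAAAAAAAAAAAAAAAAAAAAAAAAAAAAAAAAAAAAAAAAAAAAAAAAAAAAAAAAAAAAAAAAAAAAAAAAAAAAAAAAAAAAAAAAAAAAAAAAAAAAAAAAAAAAAAAAAAAAAAAAAAAAAAAAAAAAAAAAAAAAAAAAAAAAAAAAAAAA="/>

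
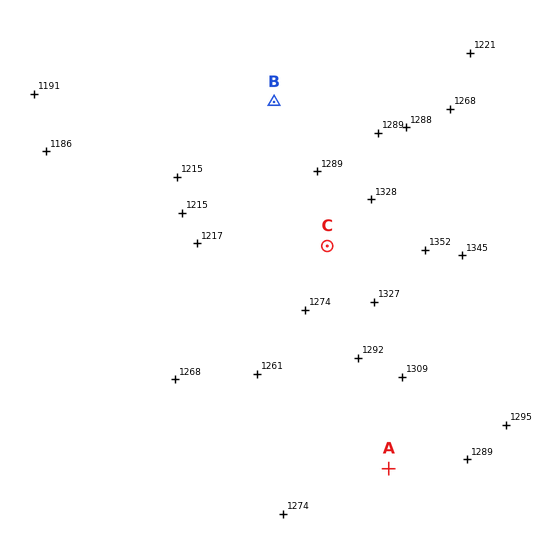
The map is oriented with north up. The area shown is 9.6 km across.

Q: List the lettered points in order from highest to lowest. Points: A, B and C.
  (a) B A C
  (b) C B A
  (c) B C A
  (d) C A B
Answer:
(d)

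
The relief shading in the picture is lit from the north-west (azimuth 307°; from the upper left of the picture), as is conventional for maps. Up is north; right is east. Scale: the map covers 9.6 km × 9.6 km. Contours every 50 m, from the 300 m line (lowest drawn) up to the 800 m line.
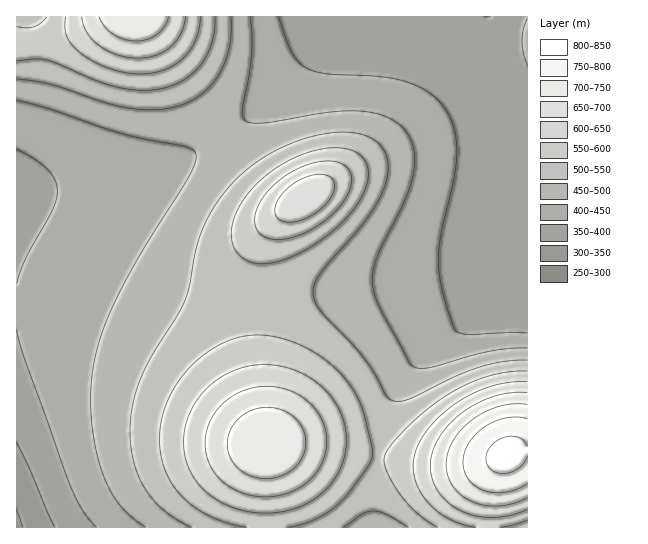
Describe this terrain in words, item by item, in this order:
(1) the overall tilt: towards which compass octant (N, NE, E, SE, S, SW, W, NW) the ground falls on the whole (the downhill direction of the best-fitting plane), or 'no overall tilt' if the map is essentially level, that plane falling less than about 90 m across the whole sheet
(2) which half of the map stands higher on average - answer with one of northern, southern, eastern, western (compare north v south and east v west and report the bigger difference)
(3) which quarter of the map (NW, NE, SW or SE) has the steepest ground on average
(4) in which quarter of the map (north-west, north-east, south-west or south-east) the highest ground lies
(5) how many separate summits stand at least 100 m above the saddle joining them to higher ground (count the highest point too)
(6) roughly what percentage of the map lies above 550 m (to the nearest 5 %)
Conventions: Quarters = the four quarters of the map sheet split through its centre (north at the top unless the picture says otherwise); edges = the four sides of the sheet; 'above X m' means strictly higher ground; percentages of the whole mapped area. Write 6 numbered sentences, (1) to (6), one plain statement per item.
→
(1) The general tilt is down to the north (the land rises towards the south).
(2) Taken as a whole, the southern half is higher than the northern.
(3) The south-east quarter is the steepest part of the map.
(4) The highest ground is in the south-east quarter.
(5) There are 4 summits with 100 m or more of prominence.
(6) Roughly 25 % of the ground is higher than 550 m.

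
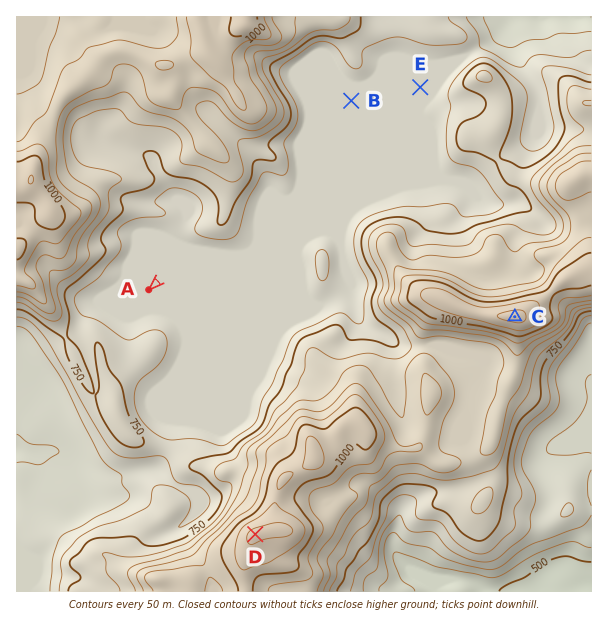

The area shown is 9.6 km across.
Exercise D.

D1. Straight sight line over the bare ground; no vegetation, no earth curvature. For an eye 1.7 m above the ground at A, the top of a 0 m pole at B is out of sight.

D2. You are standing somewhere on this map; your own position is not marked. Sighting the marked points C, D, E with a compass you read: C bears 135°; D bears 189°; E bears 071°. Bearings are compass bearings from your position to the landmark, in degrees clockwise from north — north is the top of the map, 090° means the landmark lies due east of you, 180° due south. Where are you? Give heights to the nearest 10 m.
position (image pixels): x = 320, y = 122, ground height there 660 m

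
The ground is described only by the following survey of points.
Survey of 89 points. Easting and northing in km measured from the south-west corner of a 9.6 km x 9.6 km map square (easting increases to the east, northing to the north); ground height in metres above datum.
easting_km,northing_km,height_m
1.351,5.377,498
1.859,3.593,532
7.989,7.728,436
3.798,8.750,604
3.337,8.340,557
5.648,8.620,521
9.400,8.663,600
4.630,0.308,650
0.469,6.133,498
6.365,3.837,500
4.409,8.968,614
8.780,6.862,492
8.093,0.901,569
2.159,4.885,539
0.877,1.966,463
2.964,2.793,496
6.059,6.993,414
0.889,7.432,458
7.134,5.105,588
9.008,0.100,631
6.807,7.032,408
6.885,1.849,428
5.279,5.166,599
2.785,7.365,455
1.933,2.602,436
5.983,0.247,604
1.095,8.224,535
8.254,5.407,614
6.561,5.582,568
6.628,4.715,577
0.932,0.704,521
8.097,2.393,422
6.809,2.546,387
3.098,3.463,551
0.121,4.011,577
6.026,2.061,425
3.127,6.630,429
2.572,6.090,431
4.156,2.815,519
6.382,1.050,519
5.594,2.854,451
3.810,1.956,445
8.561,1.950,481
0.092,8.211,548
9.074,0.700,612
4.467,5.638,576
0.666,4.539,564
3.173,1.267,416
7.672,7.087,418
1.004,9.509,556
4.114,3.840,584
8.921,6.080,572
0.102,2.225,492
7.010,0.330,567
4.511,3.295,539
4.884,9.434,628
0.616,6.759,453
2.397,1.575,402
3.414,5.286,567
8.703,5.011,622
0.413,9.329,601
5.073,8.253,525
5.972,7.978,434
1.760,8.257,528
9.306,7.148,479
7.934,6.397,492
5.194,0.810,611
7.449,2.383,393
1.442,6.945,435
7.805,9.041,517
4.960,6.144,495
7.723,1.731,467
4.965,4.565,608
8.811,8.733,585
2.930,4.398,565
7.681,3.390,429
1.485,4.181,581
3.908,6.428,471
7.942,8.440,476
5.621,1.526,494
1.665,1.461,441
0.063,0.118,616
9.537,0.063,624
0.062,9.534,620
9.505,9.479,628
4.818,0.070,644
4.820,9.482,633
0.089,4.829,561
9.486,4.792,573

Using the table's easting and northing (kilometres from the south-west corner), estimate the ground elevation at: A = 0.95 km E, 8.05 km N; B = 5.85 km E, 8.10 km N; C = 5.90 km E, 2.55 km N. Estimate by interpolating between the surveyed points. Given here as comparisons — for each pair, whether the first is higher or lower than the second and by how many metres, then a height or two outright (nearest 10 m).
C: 100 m lower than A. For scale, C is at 420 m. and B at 450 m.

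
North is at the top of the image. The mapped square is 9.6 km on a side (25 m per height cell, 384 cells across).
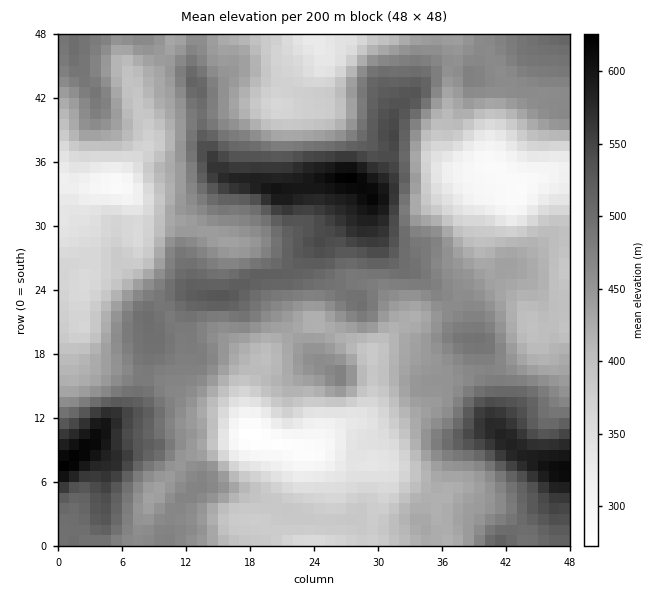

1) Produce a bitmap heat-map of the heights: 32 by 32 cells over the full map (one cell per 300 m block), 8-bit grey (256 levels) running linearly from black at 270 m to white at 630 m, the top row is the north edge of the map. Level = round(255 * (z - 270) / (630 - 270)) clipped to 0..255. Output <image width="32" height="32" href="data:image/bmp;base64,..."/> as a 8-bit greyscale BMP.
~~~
<image width="32" height="32" href="data:image/bmp;base64,Qk02CAAAAAAAADYEAAAoAAAAIAAAACAAAAABAAgAAAAAAAAEAAATCwAAEwsAAAABAAAAAAAAAAAAAAEBAQACAgIAAwMDAAQEBAAFBQUABgYGAAcHBwAICAgACQkJAAoKCgALCwsADAwMAA0NDQAODg4ADw8PABAQEAAREREAEhISABMTEwAUFBQAFRUVABYWFgAXFxcAGBgYABkZGQAaGhoAGxsbABwcHAAdHR0AHh4eAB8fHwAgICAAISEhACIiIgAjIyMAJCQkACUlJQAmJiYAJycnACgoKAApKSkAKioqACsrKwAsLCwALS0tAC4uLgAvLy8AMDAwADExMQAyMjIAMzMzADQ0NAA1NTUANjY2ADc3NwA4ODgAOTk5ADo6OgA7OzsAPDw8AD09PQA+Pj4APz8/AEBAQABBQUEAQkJCAENDQwBEREQARUVFAEZGRgBHR0cASEhIAElJSQBKSkoAS0tLAExMTABNTU0ATk5OAE9PTwBQUFAAUVFRAFJSUgBTU1MAVFRUAFVVVQBWVlYAV1dXAFhYWABZWVkAWlpaAFtbWwBcXFwAXV1dAF5eXgBfX18AYGBgAGFhYQBiYmIAY2NjAGRkZABlZWUAZmZmAGdnZwBoaGgAaWlpAGpqagBra2sAbGxsAG1tbQBubm4Ab29vAHBwcABxcXEAcnJyAHNzcwB0dHQAdXV1AHZ2dgB3d3cAeHh4AHl5eQB6enoAe3t7AHx8fAB9fX0Afn5+AH9/fwCAgIAAgYGBAIKCggCDg4MAhISEAIWFhQCGhoYAh4eHAIiIiACJiYkAioqKAIuLiwCMjIwAjY2NAI6OjgCPj48AkJCQAJGRkQCSkpIAk5OTAJSUlACVlZUAlpaWAJeXlwCYmJgAmZmZAJqamgCbm5sAnJycAJ2dnQCenp4An5+fAKCgoAChoaEAoqKiAKOjowCkpKQApaWlAKampgCnp6cAqKioAKmpqQCqqqoAq6urAKysrACtra0Arq6uAK+vrwCwsLAAsbGxALKysgCzs7MAtLS0ALW1tQC2trYAt7e3ALi4uAC5ubkAurq6ALu7uwC8vLwAvb29AL6+vgC/v78AwMDAAMHBwQDCwsIAw8PDAMTExADFxcUAxsbGAMfHxwDIyMgAycnJAMrKygDLy8sAzMzMAM3NzQDOzs4Az8/PANDQ0ADR0dEA0tLSANPT0wDU1NQA1dXVANbW1gDX19cA2NjYANnZ2QDa2toA29vbANzc3ADd3d0A3t7eAN/f3wDg4OAA4eHhAOLi4gDj4+MA5OTkAOXl5QDm5uYA5+fnAOjo6ADp6ekA6urqAOvr6wDs7OwA7e3tAO7u7gDv7+8A8PDwAPHx8QDy8vIA8/PzAPT09AD19fUA9vb2APf39wD4+PgA+fn5APr6+gD7+/sA/Pz8AP39/QD+/v4A////AKGhopqLiZCNhHVeVVJPR0JESE1OVGFsbmt4kqqloKuwoqS0q42BjIuFcVVPTlBSUlFSU1BXZHBtb3mFlp+pt7yoqLuykHiCjYh3YFRTU1JPS0pQT0xea2pud3uHnLPDx8O1wruYfHiHj4t8ZVdMQTw8PENGQU5ja2txeomht9Dc79nSz66PgH+KiW9NPzElISYtNDQ2QVtvdniCmrjS6fL49eXaxquagX5xQyIYEw0KDyIyMDJBY3+PlqXC2ePo7ODw89nAsaOKfF8mBgQFCAwNHjI2OkxwkKe7ytrd083TwdTr3cGwmoZ7ZCwJCBknHhkiLTNAWHKGm7nT29G6q7OarMXNwLKbinphOiAjP0s9OTs2OUpjdHuJq8rMw7KdmHd+jJ2koZKMg25SP0pcZGFmcV9MVm59foOVqa6tppWHaGp0g5GXkI+NgWhaX2VweIGQeFdecn2AgomQko+IfnliZXB/kJuYlJOOeGdfYXKCh4VvVF1weX6FjpGOfm9qb1ZWaIKXoJ+WlYx7b2Rlcn19cWFVXG54gZGanJBzYmFlTEVagJmgnpiVioOFe3Rzb21wdHVnbHKAkpiYh2pcXltKRVd5laGbnaGenaCUh3xwcYSUlXtvbXyJjo1+Z11gW0ZBTGaDlpyosba3rZ+XkoyOmJ+aiIB/iomIg3VpZmNbRD5DUmZ9k6euq6uwrqyrp6KdmJaUmJiTiIN6dHFuZVdFQkNOUVyBnaGZkpmjqa+xsKeiqKijnZCDe3F1dW9lVj1AQk5ISnWVkoV6e4WbsLvAubvDwaeakn9sYmtua2RaNDg9R0FFZn9+eXl+hpywu8LE0tXNqpKLb1hTUlFbYV0xMzpDPUJhd32IjpCZsb++x9Hd5NeldWVNPjstITVNUS0oJiQeM1t5ip6oqrzZ3tfY3+bz5KhnSDUjGBEMFy40Ih4TDRM5X3aUuNDa4+jn6Ory9fLgtWw7JRcQDQoNGSIpLCMeJklndpzL1NLU09be5/Dx3c+1aTQeEw0MDxMWHThGRkdDRVt6psm8trSvsLm9w8S9wbBmOzAeEhMiMDAuUGttaVpKVXeks5+Yinx5fIKKnbHCtHVQUD0mJjxUW1tigIp7YVFgeJuahndhUlBSVmCErcG3jGVhXUhGWW99g22Fln5bWGx9n5h+aFBDRUpNVn6qu7yrfml2bmx3g4iKgJKXdlhhcYapm4FuV0lJS0xag6eytbaXdoiJhoiJiYqSm4xsWWd0jqePgHhiTEY+NkVznKWkp5mCj46Ii5OVlpudjW5odnqDlIF5d2FJQTYsM093ho2RjYOHi4qVm5yfnZ+VgYOHfHWJfG9qWUo7LCoyOlNhcHt+e3+Jjpifo6c="/>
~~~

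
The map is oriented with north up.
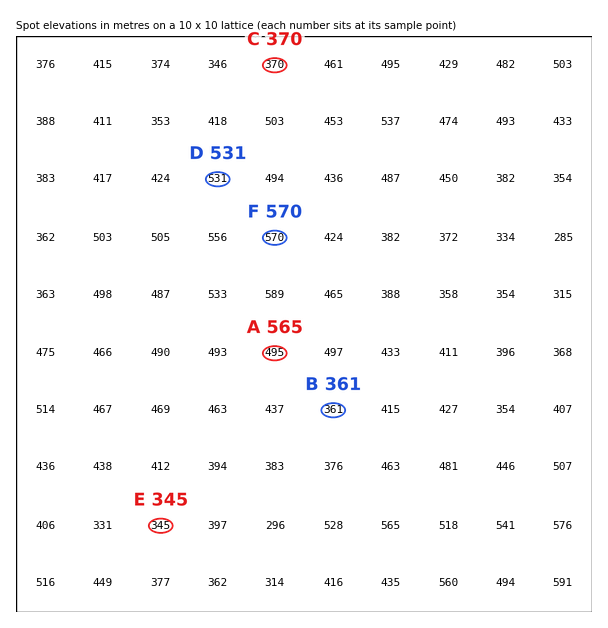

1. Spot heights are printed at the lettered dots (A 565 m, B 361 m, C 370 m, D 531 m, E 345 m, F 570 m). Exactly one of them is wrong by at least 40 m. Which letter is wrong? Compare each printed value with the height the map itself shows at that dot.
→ A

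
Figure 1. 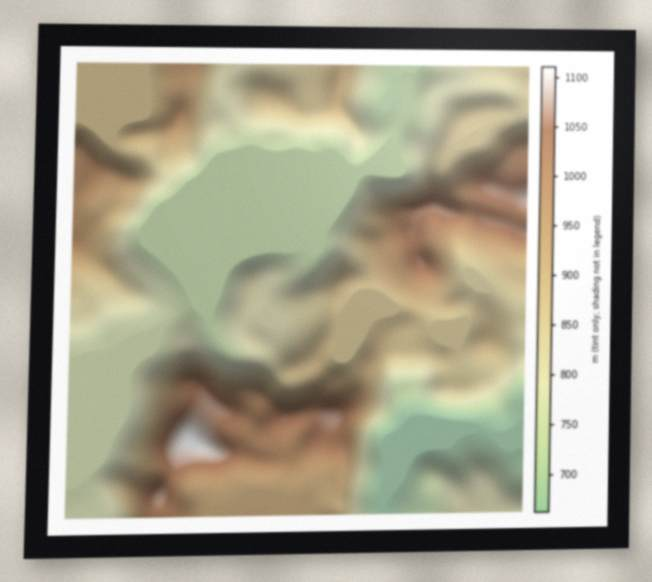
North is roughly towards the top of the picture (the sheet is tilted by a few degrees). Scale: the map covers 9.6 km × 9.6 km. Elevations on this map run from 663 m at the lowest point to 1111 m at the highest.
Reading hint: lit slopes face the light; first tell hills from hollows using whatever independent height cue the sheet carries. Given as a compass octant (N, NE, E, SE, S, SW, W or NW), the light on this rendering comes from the S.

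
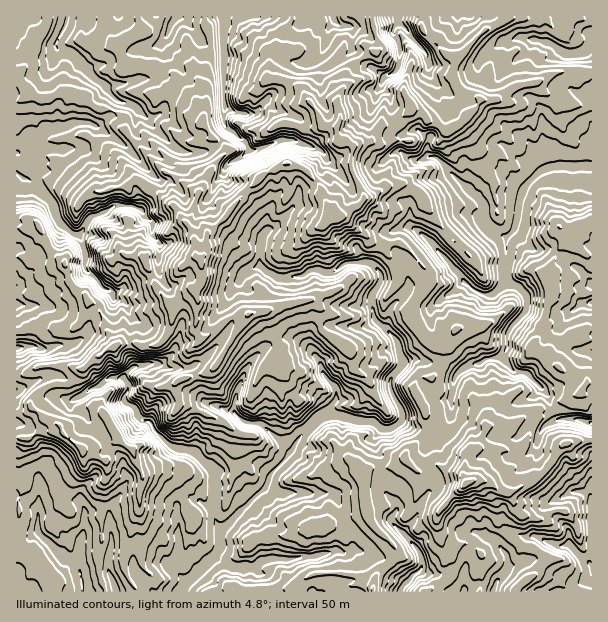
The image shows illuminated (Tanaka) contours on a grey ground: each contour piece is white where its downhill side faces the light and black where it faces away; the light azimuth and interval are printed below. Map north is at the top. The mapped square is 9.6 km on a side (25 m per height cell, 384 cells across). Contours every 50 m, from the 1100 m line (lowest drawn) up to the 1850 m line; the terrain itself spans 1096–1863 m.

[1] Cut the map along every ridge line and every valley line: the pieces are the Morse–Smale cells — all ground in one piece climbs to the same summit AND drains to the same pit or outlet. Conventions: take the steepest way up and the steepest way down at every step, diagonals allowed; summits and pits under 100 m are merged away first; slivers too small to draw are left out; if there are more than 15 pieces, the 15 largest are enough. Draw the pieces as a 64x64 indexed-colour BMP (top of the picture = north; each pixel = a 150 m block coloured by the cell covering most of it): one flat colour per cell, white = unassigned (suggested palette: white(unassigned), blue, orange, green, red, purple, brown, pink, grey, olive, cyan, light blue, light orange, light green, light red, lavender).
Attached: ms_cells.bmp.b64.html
<image width="64" height="64" href="data:image/bmp;base64,Qk12CAAAAAAAAHYAAAAoAAAAQAAAAEAAAAABAAQAAAAAAAAIAAATCwAAEwsAABAAAAAAAAAA////ALR3HwAOf/8ALKAsACgn1gC9Z5QAS1aMAMJ34wB/f38AIr28AM++FwDox64AeLv/AIrfmACWmP8A1bDFAIiIiIiIiIAFVVERERERERERERERAAAAAAAAAAAAAAAAiIiIiIiMxVVVUREREREREREREREACwAAAAAAAAAAAACIiIiIiMxVVVURERERERERERERERC7u7sAAAAAAAAAAIiIiIiIzFVVVRERERERERERERERGbu7uwAAAAAAAAAAiIiIiIjMVVVVEREREREREREREZmZu7u7AAAAAAAAAACIiIiIiIxVVVUREREREREREREZmZm7u7AAAAAAAAAAAIiIiIiIjMVVVRERERERERERERmZm7u7sAAAAAAAAAAAiIiIiIjMxVVVERERERERERERGZm7u7uwAAAAAAAAAACIiIiIiMzFVVURERERERERERGZm7u7u7AAAAAAAAAAAIiIiIzMzMxVVREREREREREREZmbu7u7uwAAAAAAAAAAiIyIzMzMzFVVVVUREREREREZmZu7u7u7AAAAAAAAAAAIjMzMzMzMVVVVVREREZmZmZmZm7u7u7uwAAD/AAAAAAiMzMzMzMxVVVVVERERmZmZmZm7u7u7u7v////wAAAAiIzMzMzMzFVVVVUREREZmZmZmbu7u7273f/////wAACIjMzMzMzFVVVVURERERGZmZmZmZmd3d3d//////8AAIiMzMxVzMVVVVUREREREZmZmZmZmZ3d3d3//////wAACIzMxVVcVVVRERERERERGZmZmZmZmZ3d3d//////8AAAzMVVVVVVVRERERERERERmZmZmZmZmS3d3f///////wVVVVVVVVVREREREREREREZmZmZEZkRIt3d39//////VVVVVVVVVRERERERERERERGZEREREREi3d3d3d//AAAAVVVVVVVREREREREREREREREREREREiLd3d3d3d0gAABVVRVVVRERERERERERERERERERERESIt3d3d3d0iIAAAVREVVVERERERERERERERERERERESIiLd3d3d3SIiAAAAAREVUREREREREREREREREREREREiIt3d3d3SIiIgAAAAEREREREREREREREREREREREREREi3d3dIiIiIiAAAAABERERERERERERERERERERERERESIiLd0iIiIiIAAAAAABEREREREREREREREREREREREREiIiIiIgIiIgAAAAAAAREzEREREREREREREREREREREiIiIiIiAAIiAAAAAAAzMzMxERERERERERERERERERIiIiIiIiIAAAIAAAAAADMzMzERERERERERERERERERIiIiIiIiIgAAAAAAAAAAMzMzMREREREREREREREREREiIiIiIiIiIAAAAAAAAAMzMzMzERERERERERERERERESIiIiIiIiIgAAAAAAAAMzMzMzMxEREREREREREREREREiIiIiIiIiAAAAAAAAMzMzMzMzMRERERERERERERERESIiIiIiIiIAAAAAAAMzMzMzMzMzEREREREREREREREREiIiIiIiIgAAAAAAAzMzMzMzMzMRERERERERERERERESIiIiIiIiAAAAAAAzMzMzMzMzMxERERERERERERERESIiIiIiIiIgAAAAAzMzMzMzMzMzERERERERERERERESIiIiIiIiIiAAAAADMzMzMzMzMzMRERERERERERERESIiIiIiIiIiIgIgADMzMzMzMzMzMxERERERERERESIiIiIiIiIiIiIiIiMzMzMzMzMzMzMzMRERERERERESIiIiIiIiIiIiIiIiIzMzMzMzMzMzMzMzERERERERESIiIiIiIiIiIiIiIiIjMzMzMzMzMzMzMzMxEREREREzIiIiIiIiIiIiIiIiIiMzMzMzMzMzMzMzMzMREREREzMyIiIiIiIiIiIiIiIiIzMzMzMzMzMzMzMzMzERERETMzIiIiIiIiIiIiIiIiIjMzMzMzMzMzMzRDMzMxERETMzMiIiIiIiIiIiIiIiIiMzMzMzMzMzM0REQzMzMRERMzMiIiIiIiIiIiIiIiIiIzMzMzMzMzM0RERDMzMzMTMzMyIiIiIiIiIiIiIiIiIjMzMzMzMzM0REREQzMzMzMzMzIiIiIiIiIiIiIiIiIiMzMzMzMzM0RERERHdzMzMzMzMiIiIiIiIiIiIiIiIiIzMzMzMzM0RERERHd3czMzMzNmZiIiIiIiIiIiIiIiIjMzMzMzM0RERERHd3d3MzMzM2ZmIiIiJiIiIiIiIiIiMzMzMzMzREREREd3d3d3d3fuZmZmYiJmZiIiIiIiIiIzMzMzMzRERERER3d3d3d3fu5mZmZmJmZmYiIiIiIiIjMzMzNEREREREQHd3d3d3d+7mZmZmZmZmZmIiIiIiIiNEREREREREREQAd3d3d3d+7uZmZmZmZmZqqqIiIiIiI0REREREREREQAB3d3d3d+7u7mZmZmZmZqqqqqoiIiIjREREREREREQAAHd3d37u7u7uZmZmZmZmqqqqqqqiIiREREREREAAAAAAd3d3fu7u7u5mZmZmZmaqqqqqqqqqpEREREREQAAAAAAHd3d+7u7u7u5mZmZmZqqqqqqqqqqkRERERERAAAAAAAd3d3fu7u7u7uZmZmYACqqqqqqqqqREREREREAAAAAAB3d3d37u7u7u5mZmYAAAqqqqqqqqpEREREREREAAAAB3d3d3fu7u7u7mZmYAAAAKqqqqqqqkREREREREQAAAAHd3d3d37u7u7uZmZgAAAAAKqqqqqq"/>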